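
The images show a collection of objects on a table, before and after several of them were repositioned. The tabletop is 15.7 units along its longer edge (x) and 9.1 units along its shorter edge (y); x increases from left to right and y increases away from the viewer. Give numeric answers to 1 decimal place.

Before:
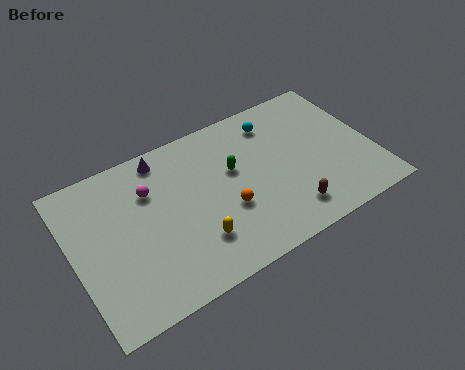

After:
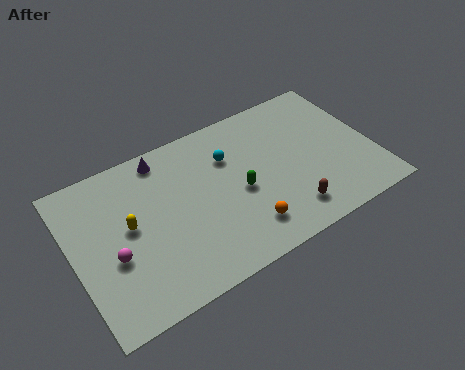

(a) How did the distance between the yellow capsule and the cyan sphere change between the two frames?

-1.4

They were about 7.1 units apart before and 5.7 after — 1.4 units closer together.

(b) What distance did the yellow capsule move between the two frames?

4.0

The yellow capsule moved from about (6.0, 2.4) to (2.9, 4.9), a distance of √(3.1² + 2.5²) ≈ 4.0.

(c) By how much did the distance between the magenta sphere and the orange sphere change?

+2.1

The distance was about 4.7 in the first image and 6.8 in the second, so they moved 2.1 units further apart.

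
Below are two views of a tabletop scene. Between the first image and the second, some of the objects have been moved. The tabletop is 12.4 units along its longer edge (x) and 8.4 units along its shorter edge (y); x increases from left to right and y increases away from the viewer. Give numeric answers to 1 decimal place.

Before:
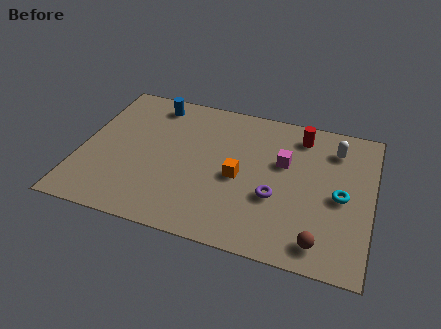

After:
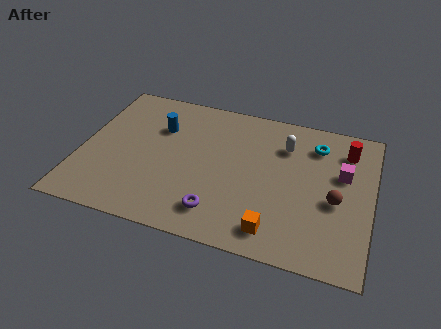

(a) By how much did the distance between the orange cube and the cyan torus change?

+1.2

The distance was about 4.3 in the first image and 5.5 in the second, so they moved 1.2 units further apart.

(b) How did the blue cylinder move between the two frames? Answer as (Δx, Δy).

(0.4, -1.4)

The blue cylinder was at about (2.8, 7.2) and moved to about (3.2, 5.8).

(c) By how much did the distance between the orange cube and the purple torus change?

+0.7

Before: roughly 1.7 units apart; after: 2.4. That's 0.7 units further apart.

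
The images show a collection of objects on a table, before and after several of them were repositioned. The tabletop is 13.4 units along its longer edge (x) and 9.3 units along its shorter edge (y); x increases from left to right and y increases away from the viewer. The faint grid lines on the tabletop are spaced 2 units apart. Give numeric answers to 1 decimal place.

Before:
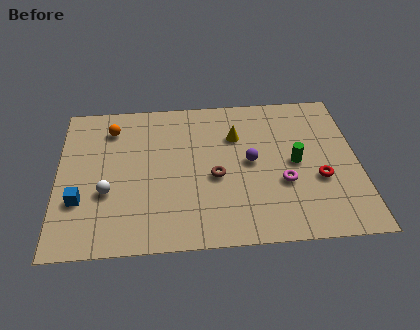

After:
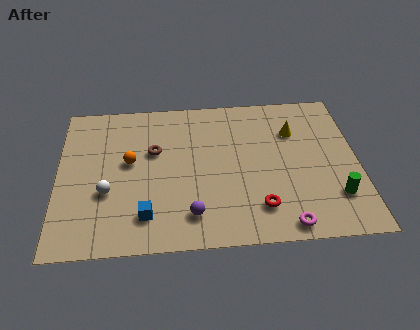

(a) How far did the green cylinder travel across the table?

2.8

From (10.6, 4.6) to (12.3, 2.4), the green cylinder covered √(1.7² + 2.2²) ≈ 2.8 units.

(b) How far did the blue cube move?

3.1

The blue cube was near (1.0, 3.0) before and (3.9, 1.9) after, so it travelled √(2.9² + 1.1²) ≈ 3.1 units.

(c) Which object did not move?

the white sphere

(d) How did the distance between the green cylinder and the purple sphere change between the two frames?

+4.4

The distance was about 2.0 in the first image and 6.4 in the second, so they moved 4.4 units further apart.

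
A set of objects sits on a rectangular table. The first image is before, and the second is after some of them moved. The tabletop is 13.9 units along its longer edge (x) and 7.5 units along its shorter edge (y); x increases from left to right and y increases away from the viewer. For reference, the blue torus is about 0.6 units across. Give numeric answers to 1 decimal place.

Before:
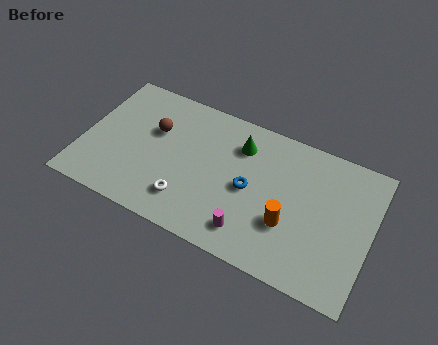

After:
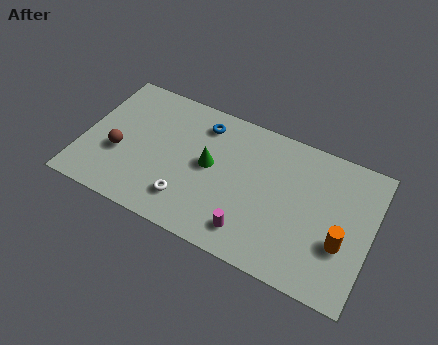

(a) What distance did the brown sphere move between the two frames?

2.4

The brown sphere was near (3.3, 4.8) before and (1.8, 2.9) after, so it travelled √(1.5² + 1.9²) ≈ 2.4 units.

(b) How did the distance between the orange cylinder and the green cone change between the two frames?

+2.5

The distance was about 4.1 in the first image and 6.6 in the second, so they moved 2.5 units further apart.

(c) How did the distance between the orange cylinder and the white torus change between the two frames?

+2.5

They were about 4.9 units apart before and 7.4 after — 2.5 units further apart.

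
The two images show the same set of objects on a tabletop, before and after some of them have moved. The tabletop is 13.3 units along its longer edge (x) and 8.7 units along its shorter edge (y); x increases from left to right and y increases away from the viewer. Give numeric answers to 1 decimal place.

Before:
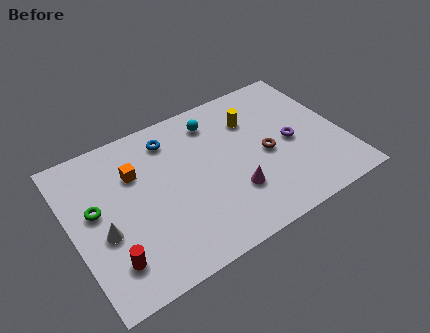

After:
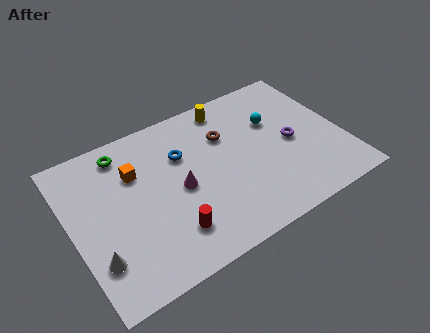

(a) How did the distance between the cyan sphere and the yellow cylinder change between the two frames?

+0.8

They were about 2.0 units apart before and 2.8 after — 0.8 units further apart.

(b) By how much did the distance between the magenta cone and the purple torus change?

+2.1

The distance was about 3.5 in the first image and 5.6 in the second, so they moved 2.1 units further apart.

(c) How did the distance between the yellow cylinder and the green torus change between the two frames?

-2.8

Before: roughly 8.1 units apart; after: 5.3. That's 2.8 units closer together.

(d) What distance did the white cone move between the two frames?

1.3

The white cone was near (1.4, 3.5) before and (0.9, 2.3) after, so it travelled √(0.5² + 1.2²) ≈ 1.3 units.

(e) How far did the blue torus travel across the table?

1.3

The blue torus was near (5.2, 7.1) before and (5.6, 5.9) after, so it travelled √(0.4² + 1.2²) ≈ 1.3 units.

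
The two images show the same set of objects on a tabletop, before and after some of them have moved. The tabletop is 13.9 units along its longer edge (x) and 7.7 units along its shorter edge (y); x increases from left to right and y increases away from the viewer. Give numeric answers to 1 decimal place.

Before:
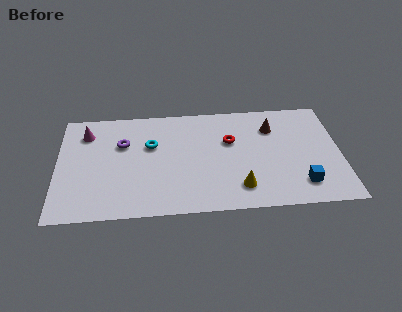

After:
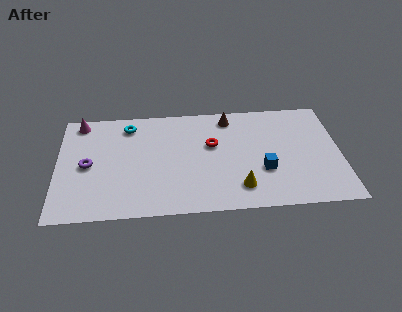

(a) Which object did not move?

the yellow cone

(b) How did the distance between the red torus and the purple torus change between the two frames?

+0.9

They were about 5.3 units apart before and 6.2 after — 0.9 units further apart.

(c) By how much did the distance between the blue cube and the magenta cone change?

-1.5

They were about 11.4 units apart before and 9.9 after — 1.5 units closer together.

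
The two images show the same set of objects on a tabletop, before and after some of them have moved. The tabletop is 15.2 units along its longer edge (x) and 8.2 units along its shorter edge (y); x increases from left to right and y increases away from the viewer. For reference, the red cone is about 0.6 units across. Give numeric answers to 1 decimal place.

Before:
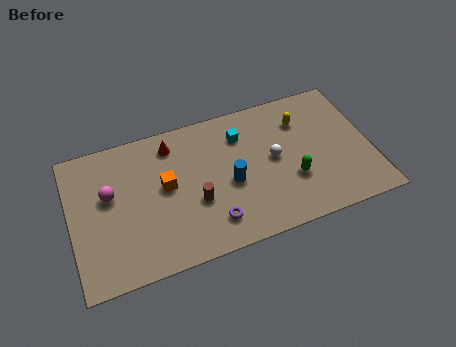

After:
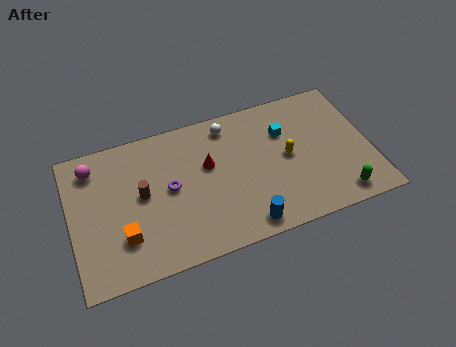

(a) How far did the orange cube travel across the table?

3.2

The orange cube was near (4.8, 4.5) before and (2.5, 2.3) after, so it travelled √(2.3² + 2.2²) ≈ 3.2 units.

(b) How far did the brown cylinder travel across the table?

2.9

From (6.2, 3.1) to (3.6, 4.4), the brown cylinder covered √(2.6² + 1.3²) ≈ 2.9 units.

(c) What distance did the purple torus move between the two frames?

3.2

From (6.9, 1.7) to (5.0, 4.3), the purple torus covered √(1.9² + 2.6²) ≈ 3.2 units.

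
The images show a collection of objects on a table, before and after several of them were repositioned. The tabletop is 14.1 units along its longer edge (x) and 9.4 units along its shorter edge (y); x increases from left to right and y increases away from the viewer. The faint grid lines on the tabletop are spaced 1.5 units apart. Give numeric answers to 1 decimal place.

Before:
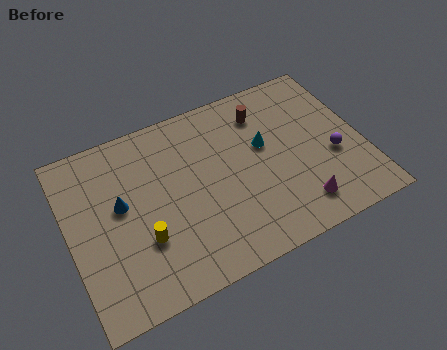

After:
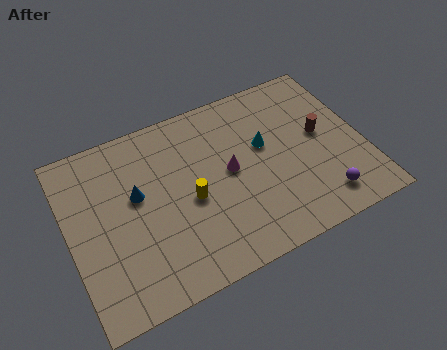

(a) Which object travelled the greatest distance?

the magenta cone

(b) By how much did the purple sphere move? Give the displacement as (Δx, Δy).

(-0.9, -2.1)

The purple sphere was at about (12.6, 3.7) and moved to about (11.7, 1.6).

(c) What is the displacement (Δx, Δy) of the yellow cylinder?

(2.4, 1.1)

The yellow cylinder started near (3.3, 3.1) and ended near (5.7, 4.2).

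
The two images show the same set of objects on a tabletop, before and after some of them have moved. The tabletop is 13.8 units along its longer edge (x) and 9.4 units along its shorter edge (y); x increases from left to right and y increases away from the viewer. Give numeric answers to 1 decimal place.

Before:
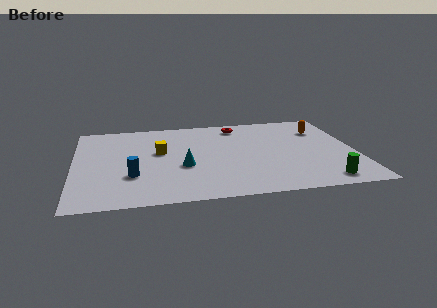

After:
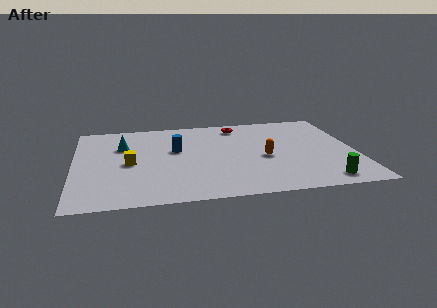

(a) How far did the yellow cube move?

1.9

The yellow cube was near (4.2, 5.5) before and (2.7, 4.4) after, so it travelled √(1.5² + 1.1²) ≈ 1.9 units.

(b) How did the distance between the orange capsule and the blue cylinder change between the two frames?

-5.7

They were about 10.3 units apart before and 4.6 after — 5.7 units closer together.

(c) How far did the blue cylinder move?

3.4

The blue cylinder was near (2.8, 3.0) before and (5.0, 5.6) after, so it travelled √(2.2² + 2.6²) ≈ 3.4 units.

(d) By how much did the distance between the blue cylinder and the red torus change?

-3.4

They were about 7.4 units apart before and 4.0 after — 3.4 units closer together.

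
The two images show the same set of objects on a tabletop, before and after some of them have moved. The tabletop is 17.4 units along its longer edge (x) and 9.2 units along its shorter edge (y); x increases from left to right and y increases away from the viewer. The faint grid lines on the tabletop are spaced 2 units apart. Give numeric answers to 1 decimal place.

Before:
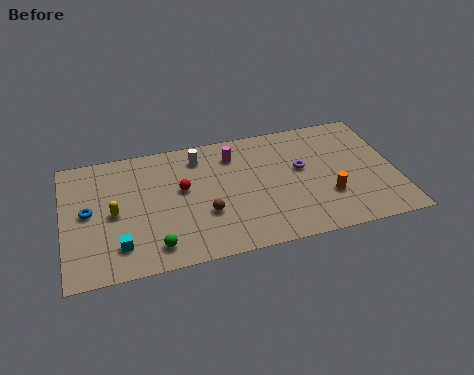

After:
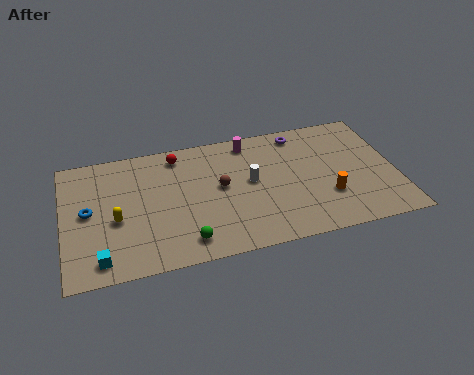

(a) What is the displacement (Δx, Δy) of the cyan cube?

(-1.0, -0.7)

The cyan cube was at about (2.8, 2.0) and moved to about (1.8, 1.3).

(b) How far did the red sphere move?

2.6

The red sphere was near (6.2, 5.3) before and (6.1, 7.9) after, so it travelled √(0.1² + 2.6²) ≈ 2.6 units.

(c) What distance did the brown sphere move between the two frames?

2.0

The brown sphere was near (7.3, 3.2) before and (8.2, 5.0) after, so it travelled √(0.9² + 1.8²) ≈ 2.0 units.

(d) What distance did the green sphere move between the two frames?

1.6

From (4.6, 1.5) to (6.2, 1.5), the green sphere covered √(1.6² + 0.0²) ≈ 1.6 units.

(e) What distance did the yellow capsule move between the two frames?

0.5

From (2.6, 4.4) to (2.7, 3.9), the yellow capsule covered √(0.1² + 0.5²) ≈ 0.5 units.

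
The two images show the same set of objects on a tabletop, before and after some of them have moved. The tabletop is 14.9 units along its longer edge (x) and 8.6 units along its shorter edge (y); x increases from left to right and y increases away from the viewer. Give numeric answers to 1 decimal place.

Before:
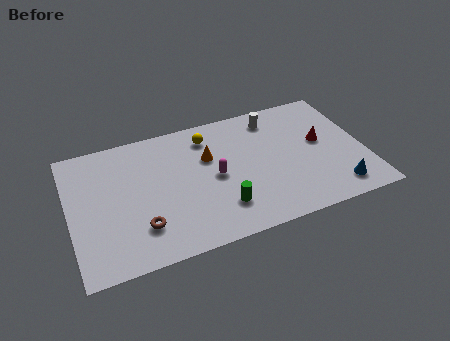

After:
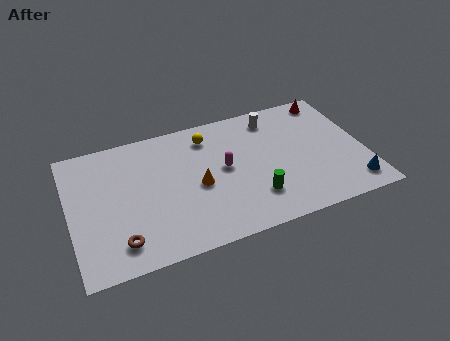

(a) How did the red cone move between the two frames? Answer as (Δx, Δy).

(0.8, 2.8)

From the two frames, the red cone sits at roughly (12.8, 4.8) before and (13.6, 7.6) after.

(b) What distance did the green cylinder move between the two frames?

1.7

The green cylinder moved from about (7.4, 2.1) to (9.1, 2.2), a distance of √(1.7² + 0.1²) ≈ 1.7.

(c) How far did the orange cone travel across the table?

1.8

The orange cone moved from about (7.1, 5.6) to (6.4, 3.9), a distance of √(0.7² + 1.7²) ≈ 1.8.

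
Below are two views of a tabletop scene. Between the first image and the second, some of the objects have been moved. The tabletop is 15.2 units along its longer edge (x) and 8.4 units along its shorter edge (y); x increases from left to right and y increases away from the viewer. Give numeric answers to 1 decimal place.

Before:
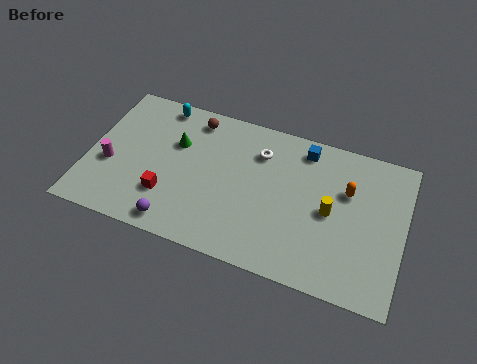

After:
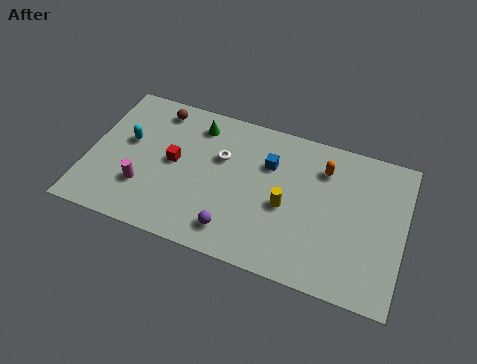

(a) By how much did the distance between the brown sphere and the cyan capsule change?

+0.9

The distance was about 1.7 in the first image and 2.6 in the second, so they moved 0.9 units further apart.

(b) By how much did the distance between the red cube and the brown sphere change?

-1.9

Before: roughly 4.9 units apart; after: 3.0. That's 1.9 units closer together.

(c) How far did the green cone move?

1.7

From (4.1, 5.5) to (5.0, 6.9), the green cone covered √(0.9² + 1.4²) ≈ 1.7 units.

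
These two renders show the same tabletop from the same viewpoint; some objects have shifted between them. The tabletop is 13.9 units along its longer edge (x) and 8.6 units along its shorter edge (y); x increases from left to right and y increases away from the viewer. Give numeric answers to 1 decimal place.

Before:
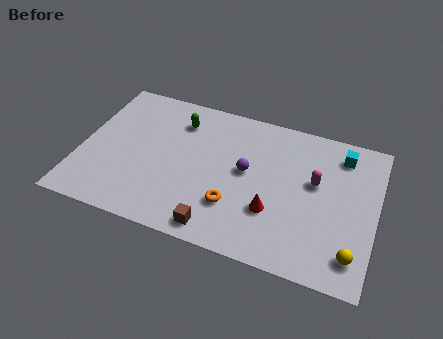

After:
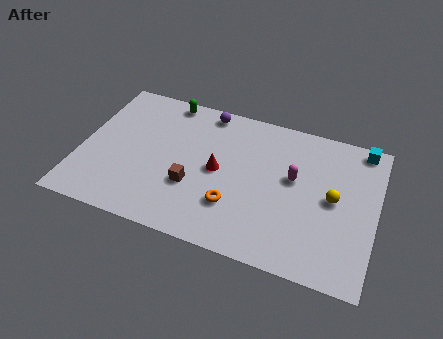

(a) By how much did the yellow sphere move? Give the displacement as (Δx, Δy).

(-1.1, 2.8)

The yellow sphere was at about (13.0, 1.6) and moved to about (11.9, 4.4).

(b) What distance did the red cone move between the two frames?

3.1

The red cone was near (9.2, 2.8) before and (6.5, 4.3) after, so it travelled √(2.7² + 1.5²) ≈ 3.1 units.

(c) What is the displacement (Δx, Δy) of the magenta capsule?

(-1.0, -0.1)

From the two frames, the magenta capsule sits at roughly (11.0, 5.1) before and (10.0, 5.0) after.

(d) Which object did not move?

the orange torus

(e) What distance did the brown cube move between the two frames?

2.4

The brown cube was near (6.8, 1.0) before and (5.4, 3.0) after, so it travelled √(1.4² + 2.0²) ≈ 2.4 units.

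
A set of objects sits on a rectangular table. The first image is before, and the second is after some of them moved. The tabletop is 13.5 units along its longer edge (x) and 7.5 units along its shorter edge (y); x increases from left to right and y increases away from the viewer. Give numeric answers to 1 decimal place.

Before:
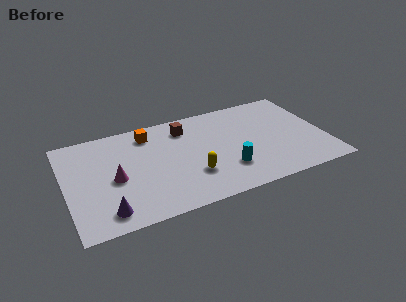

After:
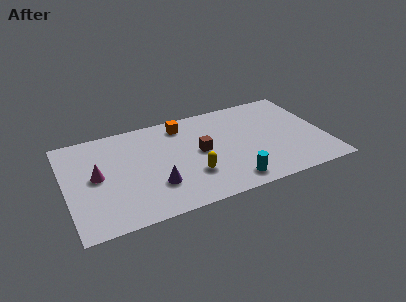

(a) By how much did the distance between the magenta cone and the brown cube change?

+0.7

Before: roughly 4.7 units apart; after: 5.4. That's 0.7 units further apart.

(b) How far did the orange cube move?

1.8

From (4.5, 6.2) to (6.3, 6.3), the orange cube covered √(1.8² + 0.1²) ≈ 1.8 units.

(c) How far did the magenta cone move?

1.0

From (2.5, 3.4) to (1.6, 3.9), the magenta cone covered √(0.9² + 0.5²) ≈ 1.0 units.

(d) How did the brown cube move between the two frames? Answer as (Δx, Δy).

(0.6, -2.1)

From the two frames, the brown cube sits at roughly (6.4, 6.0) before and (7.0, 3.9) after.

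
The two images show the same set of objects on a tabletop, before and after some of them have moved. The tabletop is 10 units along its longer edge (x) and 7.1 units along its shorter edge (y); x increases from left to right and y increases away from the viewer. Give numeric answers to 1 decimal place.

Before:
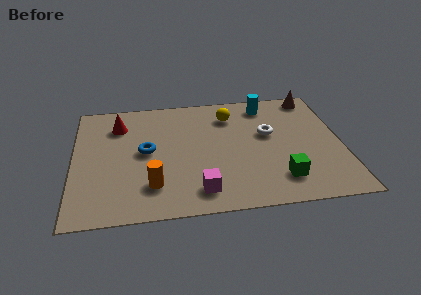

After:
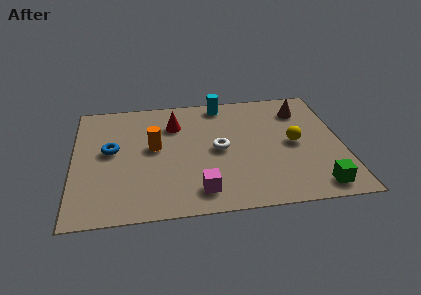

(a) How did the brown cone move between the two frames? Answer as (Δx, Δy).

(-0.5, -0.8)

From the two frames, the brown cone sits at roughly (9.1, 6.3) before and (8.6, 5.5) after.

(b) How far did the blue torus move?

1.3

The blue torus moved from about (2.7, 3.7) to (1.4, 3.9), a distance of √(1.3² + 0.2²) ≈ 1.3.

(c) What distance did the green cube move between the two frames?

1.4

The green cube was near (7.6, 1.5) before and (8.9, 0.9) after, so it travelled √(1.3² + 0.6²) ≈ 1.4 units.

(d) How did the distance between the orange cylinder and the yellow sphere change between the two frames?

+0.4

Before: roughly 4.8 units apart; after: 5.2. That's 0.4 units further apart.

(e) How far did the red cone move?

2.1

From (1.7, 5.4) to (3.8, 5.2), the red cone covered √(2.1² + 0.2²) ≈ 2.1 units.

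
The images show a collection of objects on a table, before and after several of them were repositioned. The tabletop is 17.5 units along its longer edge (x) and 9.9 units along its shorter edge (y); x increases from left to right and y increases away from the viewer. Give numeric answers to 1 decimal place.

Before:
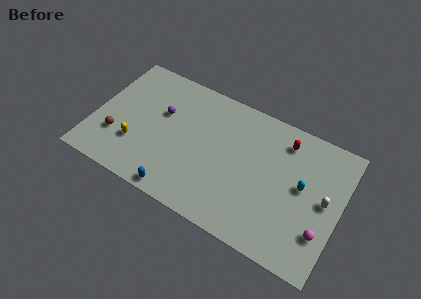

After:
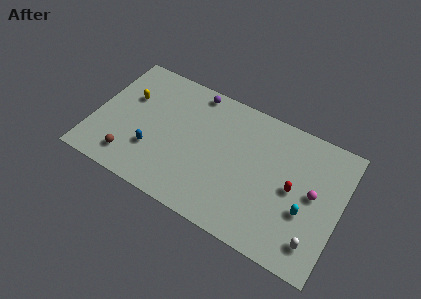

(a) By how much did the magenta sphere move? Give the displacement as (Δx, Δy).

(-0.9, 2.4)

The magenta sphere started near (16.5, 2.8) and ended near (15.6, 5.2).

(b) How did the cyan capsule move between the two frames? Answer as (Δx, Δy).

(0.4, -1.7)

The cyan capsule was at about (14.8, 5.4) and moved to about (15.2, 3.7).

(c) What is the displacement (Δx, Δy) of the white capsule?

(-0.3, -3.2)

The white capsule started near (16.4, 5.1) and ended near (16.1, 1.9).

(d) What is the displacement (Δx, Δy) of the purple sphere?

(2.0, 2.7)

The purple sphere started near (4.6, 6.2) and ended near (6.6, 8.9).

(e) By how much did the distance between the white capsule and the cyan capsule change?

+0.4

They were about 1.6 units apart before and 2.0 after — 0.4 units further apart.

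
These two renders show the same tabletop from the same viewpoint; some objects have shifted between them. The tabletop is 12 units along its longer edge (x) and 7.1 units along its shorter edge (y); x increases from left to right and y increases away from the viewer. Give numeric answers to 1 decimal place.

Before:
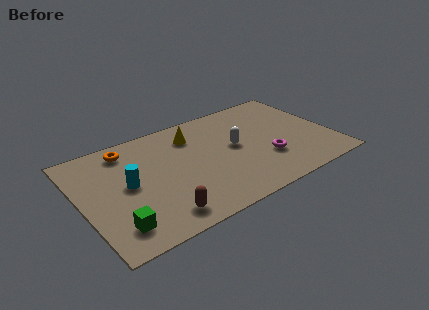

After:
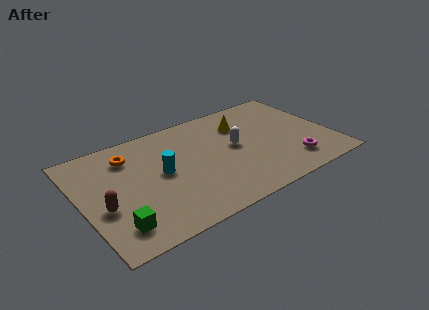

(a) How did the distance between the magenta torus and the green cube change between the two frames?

+1.0

Before: roughly 7.5 units apart; after: 8.5. That's 1.0 units further apart.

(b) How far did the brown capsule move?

2.9

From (3.3, 1.1) to (0.9, 2.8), the brown capsule covered √(2.4² + 1.7²) ≈ 2.9 units.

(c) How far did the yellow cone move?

2.4

From (5.6, 5.5) to (8.0, 5.2), the yellow cone covered √(2.4² + 0.3²) ≈ 2.4 units.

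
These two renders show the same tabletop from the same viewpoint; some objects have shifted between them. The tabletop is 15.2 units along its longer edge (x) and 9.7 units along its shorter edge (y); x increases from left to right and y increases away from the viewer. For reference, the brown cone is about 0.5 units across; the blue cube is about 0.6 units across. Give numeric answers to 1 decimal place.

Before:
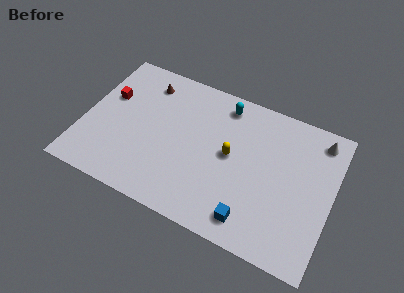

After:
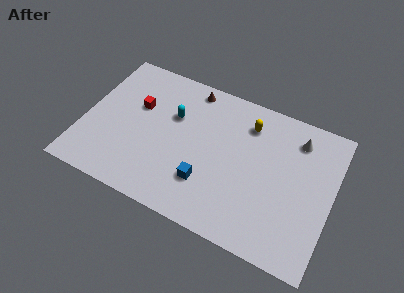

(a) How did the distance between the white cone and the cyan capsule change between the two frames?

+1.7

The distance was about 5.9 in the first image and 7.6 in the second, so they moved 1.7 units further apart.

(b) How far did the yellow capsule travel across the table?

2.6

The yellow capsule was near (9.0, 5.1) before and (9.8, 7.6) after, so it travelled √(0.8² + 2.5²) ≈ 2.6 units.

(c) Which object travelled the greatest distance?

the cyan capsule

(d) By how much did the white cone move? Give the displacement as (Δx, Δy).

(-1.3, -0.5)

The white cone was at about (14.1, 8.3) and moved to about (12.8, 7.8).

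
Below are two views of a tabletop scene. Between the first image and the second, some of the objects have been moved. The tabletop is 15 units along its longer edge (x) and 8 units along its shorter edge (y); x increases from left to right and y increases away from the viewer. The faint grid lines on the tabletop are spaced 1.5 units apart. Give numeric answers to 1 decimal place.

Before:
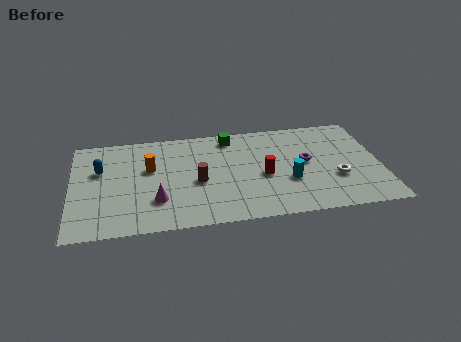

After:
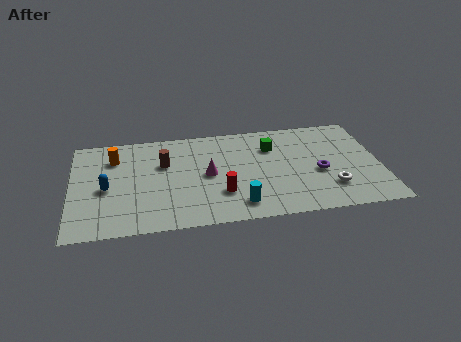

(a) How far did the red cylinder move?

2.4

From (9.3, 3.5) to (7.2, 2.4), the red cylinder covered √(2.1² + 1.1²) ≈ 2.4 units.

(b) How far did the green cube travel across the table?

2.3

From (7.8, 6.9) to (9.8, 5.8), the green cube covered √(2.0² + 1.1²) ≈ 2.3 units.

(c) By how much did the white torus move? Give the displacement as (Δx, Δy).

(-0.3, -0.7)

The white torus started near (12.8, 2.8) and ended near (12.5, 2.1).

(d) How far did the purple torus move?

1.1

The purple torus was near (11.4, 4.3) before and (12.0, 3.4) after, so it travelled √(0.6² + 0.9²) ≈ 1.1 units.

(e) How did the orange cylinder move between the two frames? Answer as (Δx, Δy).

(-1.7, 1.1)

From the two frames, the orange cylinder sits at roughly (3.8, 4.9) before and (2.1, 6.0) after.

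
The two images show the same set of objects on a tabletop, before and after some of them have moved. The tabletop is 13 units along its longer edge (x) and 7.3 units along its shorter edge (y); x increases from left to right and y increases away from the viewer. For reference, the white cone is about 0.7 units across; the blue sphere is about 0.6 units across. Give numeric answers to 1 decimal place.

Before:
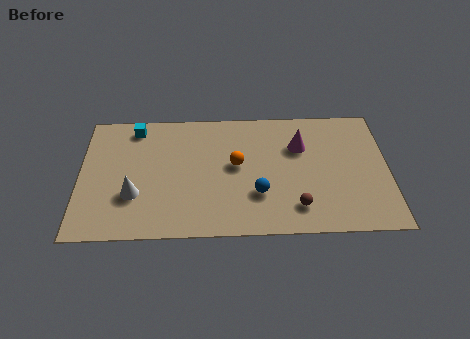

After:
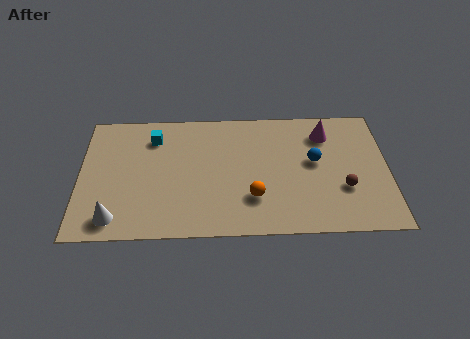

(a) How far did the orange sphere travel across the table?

2.0

From (6.6, 4.0) to (7.3, 2.1), the orange sphere covered √(0.7² + 1.9²) ≈ 2.0 units.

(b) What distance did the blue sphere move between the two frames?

3.0

From (7.5, 2.3) to (9.9, 4.1), the blue sphere covered √(2.4² + 1.8²) ≈ 3.0 units.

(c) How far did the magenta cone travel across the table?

1.3

The magenta cone moved from about (9.3, 5.0) to (10.4, 5.7), a distance of √(1.1² + 0.7²) ≈ 1.3.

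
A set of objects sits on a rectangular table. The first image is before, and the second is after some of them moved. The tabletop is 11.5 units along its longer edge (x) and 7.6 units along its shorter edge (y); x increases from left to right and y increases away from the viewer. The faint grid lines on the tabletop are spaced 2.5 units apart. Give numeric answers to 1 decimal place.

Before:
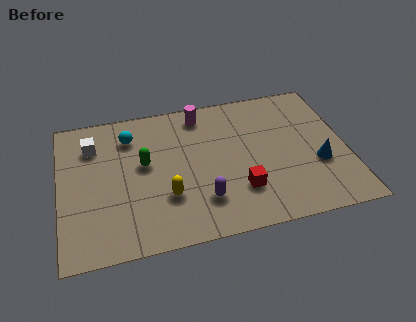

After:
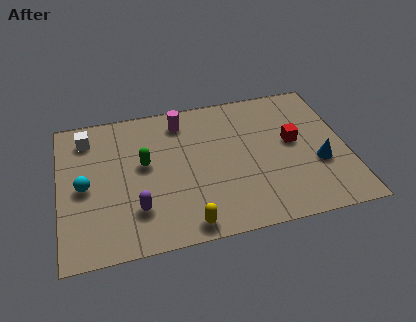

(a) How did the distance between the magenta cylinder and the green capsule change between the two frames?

-0.7

The distance was about 3.3 in the first image and 2.6 in the second, so they moved 0.7 units closer together.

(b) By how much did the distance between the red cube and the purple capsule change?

+5.3

Before: roughly 1.5 units apart; after: 6.8. That's 5.3 units further apart.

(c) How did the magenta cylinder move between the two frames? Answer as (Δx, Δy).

(-0.8, -0.2)

The magenta cylinder started near (5.8, 6.5) and ended near (5.0, 6.3).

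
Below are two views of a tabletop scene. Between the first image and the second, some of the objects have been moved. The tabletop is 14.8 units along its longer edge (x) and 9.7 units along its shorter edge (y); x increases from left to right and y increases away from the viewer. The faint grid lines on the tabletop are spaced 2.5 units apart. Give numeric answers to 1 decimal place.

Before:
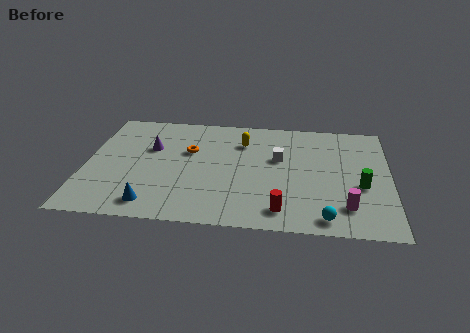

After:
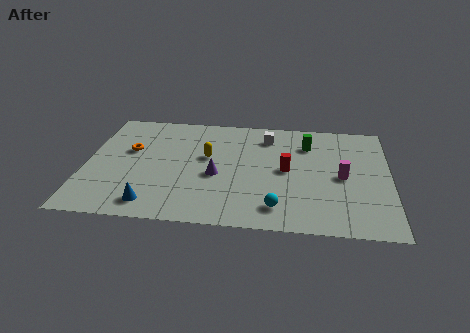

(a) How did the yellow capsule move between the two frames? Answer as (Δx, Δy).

(-1.7, -1.5)

From the two frames, the yellow capsule sits at roughly (7.6, 7.2) before and (5.9, 5.7) after.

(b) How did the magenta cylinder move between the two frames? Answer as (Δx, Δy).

(-0.2, 2.5)

The magenta cylinder started near (12.7, 2.1) and ended near (12.5, 4.6).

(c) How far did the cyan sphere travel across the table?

2.4

From (11.7, 1.1) to (9.4, 1.7), the cyan sphere covered √(2.3² + 0.6²) ≈ 2.4 units.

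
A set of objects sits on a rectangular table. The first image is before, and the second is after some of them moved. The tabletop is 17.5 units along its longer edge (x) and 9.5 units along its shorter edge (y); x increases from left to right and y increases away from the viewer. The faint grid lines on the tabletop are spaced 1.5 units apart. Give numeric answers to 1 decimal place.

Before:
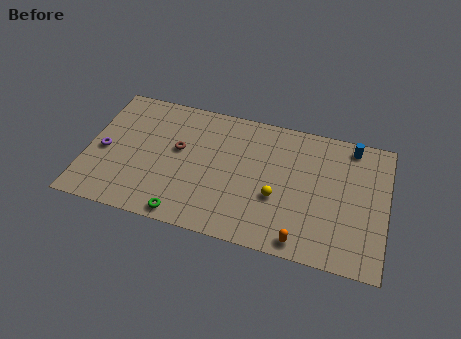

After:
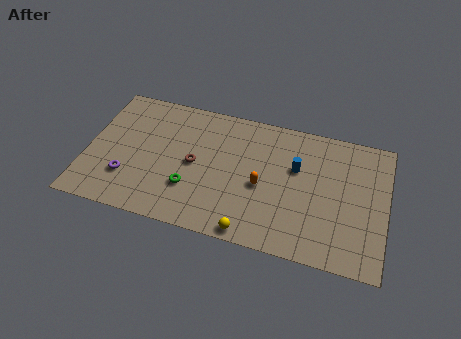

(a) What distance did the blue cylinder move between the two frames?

3.9

The blue cylinder was near (15.3, 8.4) before and (12.2, 6.0) after, so it travelled √(3.1² + 2.4²) ≈ 3.9 units.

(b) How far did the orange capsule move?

4.1

The orange capsule was near (12.8, 1.0) before and (10.3, 4.2) after, so it travelled √(2.5² + 3.2²) ≈ 4.1 units.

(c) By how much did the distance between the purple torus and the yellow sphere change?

-2.6

They were about 10.2 units apart before and 7.6 after — 2.6 units closer together.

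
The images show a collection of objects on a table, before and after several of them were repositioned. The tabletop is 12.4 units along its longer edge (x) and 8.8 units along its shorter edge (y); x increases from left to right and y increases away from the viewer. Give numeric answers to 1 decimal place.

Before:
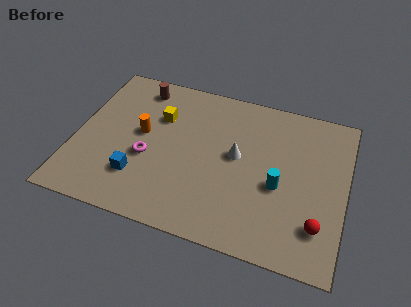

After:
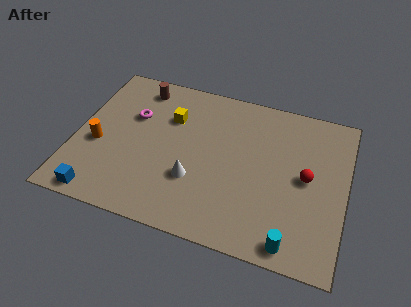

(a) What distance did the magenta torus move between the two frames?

2.4

The magenta torus was near (3.4, 3.5) before and (2.5, 5.7) after, so it travelled √(0.9² + 2.2²) ≈ 2.4 units.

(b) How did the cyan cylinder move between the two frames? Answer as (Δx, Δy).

(0.8, -2.8)

The cyan cylinder started near (9.4, 3.7) and ended near (10.2, 0.9).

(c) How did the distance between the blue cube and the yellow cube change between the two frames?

+2.2

They were about 3.7 units apart before and 5.9 after — 2.2 units further apart.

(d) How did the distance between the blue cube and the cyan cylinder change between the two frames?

+2.2

The distance was about 6.5 in the first image and 8.7 in the second, so they moved 2.2 units further apart.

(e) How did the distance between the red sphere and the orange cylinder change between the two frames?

+0.8

The distance was about 8.7 in the first image and 9.5 in the second, so they moved 0.8 units further apart.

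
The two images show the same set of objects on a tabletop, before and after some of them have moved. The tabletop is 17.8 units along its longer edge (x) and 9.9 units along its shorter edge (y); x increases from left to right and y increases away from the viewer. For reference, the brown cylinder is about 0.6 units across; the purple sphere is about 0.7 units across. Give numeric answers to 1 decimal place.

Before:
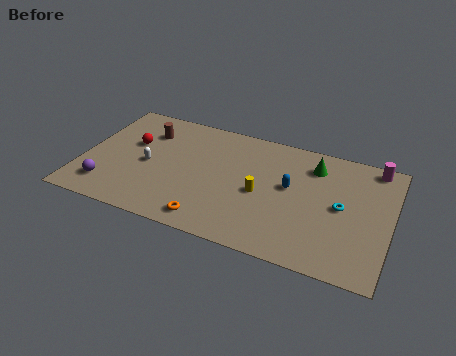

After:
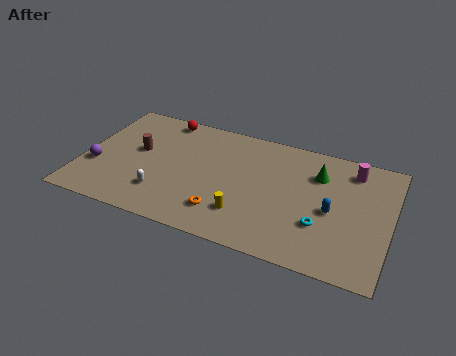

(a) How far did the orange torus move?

1.1

From (7.8, 1.3) to (8.5, 2.2), the orange torus covered √(0.7² + 0.9²) ≈ 1.1 units.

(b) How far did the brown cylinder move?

1.8

The brown cylinder was near (3.4, 7.4) before and (3.1, 5.6) after, so it travelled √(0.3² + 1.8²) ≈ 1.8 units.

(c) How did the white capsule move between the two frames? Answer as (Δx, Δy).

(1.1, -2.1)

The white capsule started near (3.8, 4.6) and ended near (4.9, 2.5).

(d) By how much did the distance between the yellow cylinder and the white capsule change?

-1.8

Before: roughly 6.6 units apart; after: 4.8. That's 1.8 units closer together.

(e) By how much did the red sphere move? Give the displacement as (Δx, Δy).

(1.5, 2.8)

The red sphere started near (2.7, 6.1) and ended near (4.2, 8.9).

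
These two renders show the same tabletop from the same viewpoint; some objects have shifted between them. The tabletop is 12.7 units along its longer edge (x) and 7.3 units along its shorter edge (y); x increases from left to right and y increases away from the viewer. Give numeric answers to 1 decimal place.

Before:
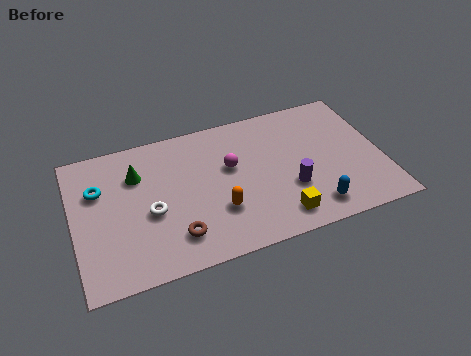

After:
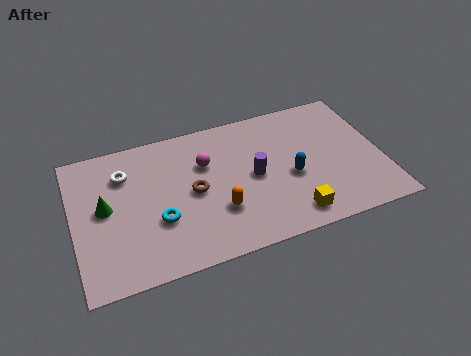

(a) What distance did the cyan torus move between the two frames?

3.3

From (1.1, 4.9) to (3.4, 2.6), the cyan torus covered √(2.3² + 2.3²) ≈ 3.3 units.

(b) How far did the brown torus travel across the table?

2.2

From (4.0, 1.6) to (4.9, 3.6), the brown torus covered √(0.9² + 2.0²) ≈ 2.2 units.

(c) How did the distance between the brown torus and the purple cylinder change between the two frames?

-2.4

They were about 4.9 units apart before and 2.5 after — 2.4 units closer together.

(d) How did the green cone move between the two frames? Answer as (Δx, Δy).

(-1.4, -1.3)

The green cone started near (2.7, 5.2) and ended near (1.3, 3.9).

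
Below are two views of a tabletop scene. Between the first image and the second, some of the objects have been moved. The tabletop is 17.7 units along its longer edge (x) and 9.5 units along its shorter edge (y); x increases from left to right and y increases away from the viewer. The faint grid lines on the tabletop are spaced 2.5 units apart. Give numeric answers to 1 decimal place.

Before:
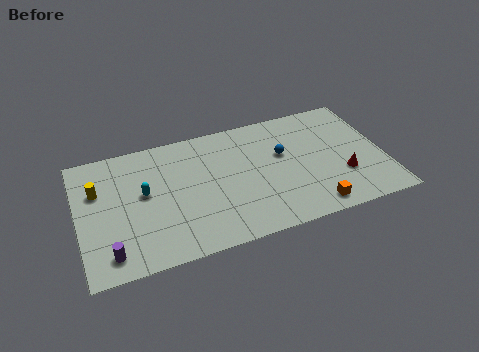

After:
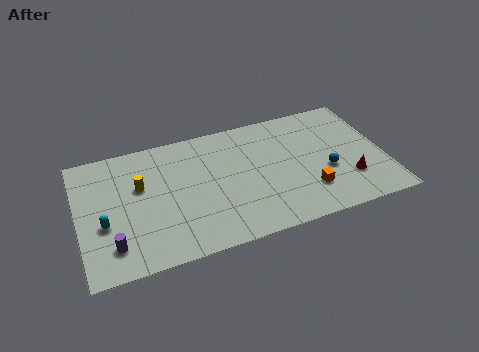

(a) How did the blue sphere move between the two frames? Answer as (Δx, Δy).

(2.4, -2.1)

The blue sphere was at about (11.9, 5.8) and moved to about (14.3, 3.7).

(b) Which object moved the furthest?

the blue sphere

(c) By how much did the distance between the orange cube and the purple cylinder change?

-0.3

The distance was about 11.6 in the first image and 11.3 in the second, so they moved 0.3 units closer together.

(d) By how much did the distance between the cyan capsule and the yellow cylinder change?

+0.3

Before: roughly 2.8 units apart; after: 3.1. That's 0.3 units further apart.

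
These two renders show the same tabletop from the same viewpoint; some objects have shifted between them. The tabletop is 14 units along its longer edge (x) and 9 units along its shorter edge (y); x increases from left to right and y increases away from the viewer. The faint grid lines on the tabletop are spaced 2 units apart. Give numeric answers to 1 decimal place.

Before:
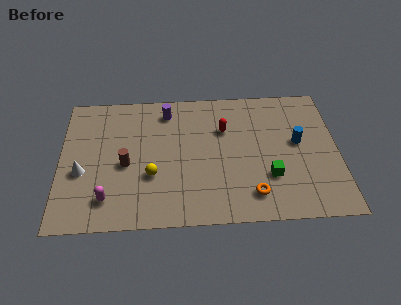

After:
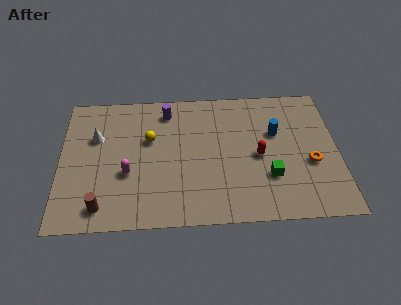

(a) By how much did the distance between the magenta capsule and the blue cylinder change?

-2.3

The distance was about 10.1 in the first image and 7.8 in the second, so they moved 2.3 units closer together.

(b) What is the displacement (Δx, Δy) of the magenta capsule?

(1.0, 1.6)

The magenta capsule was at about (2.4, 1.8) and moved to about (3.4, 3.4).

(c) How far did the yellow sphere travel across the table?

2.4

From (4.6, 3.2) to (4.5, 5.6), the yellow sphere covered √(0.1² + 2.4²) ≈ 2.4 units.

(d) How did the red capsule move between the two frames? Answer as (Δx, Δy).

(1.7, -1.9)

The red capsule was at about (8.3, 6.1) and moved to about (10.0, 4.2).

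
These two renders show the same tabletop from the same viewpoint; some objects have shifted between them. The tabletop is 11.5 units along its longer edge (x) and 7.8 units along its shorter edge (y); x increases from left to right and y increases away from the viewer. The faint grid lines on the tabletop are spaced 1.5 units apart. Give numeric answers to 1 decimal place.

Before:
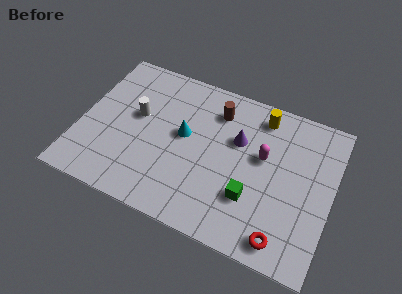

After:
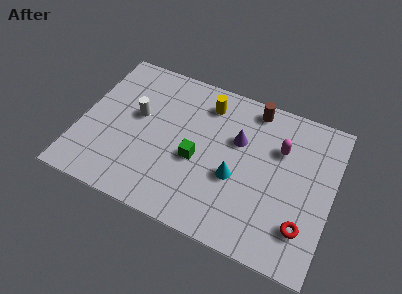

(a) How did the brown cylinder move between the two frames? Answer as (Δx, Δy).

(1.6, 0.8)

The brown cylinder started near (6.0, 6.1) and ended near (7.6, 6.9).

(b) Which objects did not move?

the purple cone and the white cylinder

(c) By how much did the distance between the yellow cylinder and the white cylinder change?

-2.4

Before: roughly 5.9 units apart; after: 3.5. That's 2.4 units closer together.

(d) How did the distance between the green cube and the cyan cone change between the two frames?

-2.0

The distance was about 3.8 in the first image and 1.8 in the second, so they moved 2.0 units closer together.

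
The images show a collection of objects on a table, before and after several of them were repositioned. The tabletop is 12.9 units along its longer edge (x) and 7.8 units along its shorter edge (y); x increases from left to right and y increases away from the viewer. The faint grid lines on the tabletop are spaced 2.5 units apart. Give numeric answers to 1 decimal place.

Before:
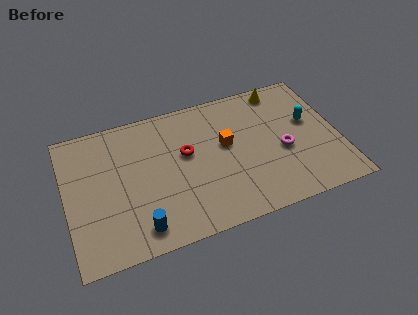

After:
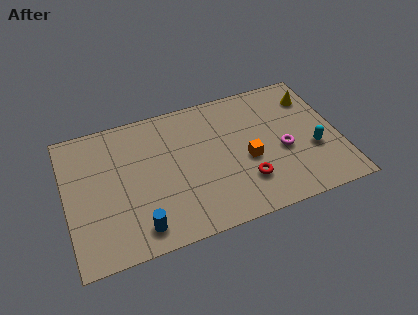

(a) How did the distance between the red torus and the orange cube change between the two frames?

-0.7

Before: roughly 1.9 units apart; after: 1.2. That's 0.7 units closer together.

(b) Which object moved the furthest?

the red torus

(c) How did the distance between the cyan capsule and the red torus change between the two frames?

-2.5

They were about 5.9 units apart before and 3.4 after — 2.5 units closer together.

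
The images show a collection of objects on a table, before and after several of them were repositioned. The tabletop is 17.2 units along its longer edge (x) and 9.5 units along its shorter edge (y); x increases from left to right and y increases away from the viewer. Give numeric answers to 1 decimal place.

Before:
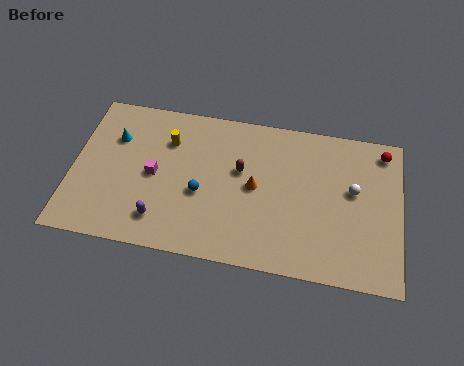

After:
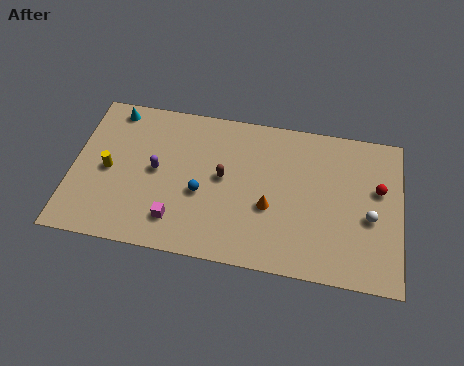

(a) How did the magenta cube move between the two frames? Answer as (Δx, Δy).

(1.3, -2.6)

From the two frames, the magenta cube sits at roughly (4.3, 4.6) before and (5.6, 2.0) after.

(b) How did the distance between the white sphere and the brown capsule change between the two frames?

+1.9

The distance was about 5.9 in the first image and 7.8 in the second, so they moved 1.9 units further apart.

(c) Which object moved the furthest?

the yellow cylinder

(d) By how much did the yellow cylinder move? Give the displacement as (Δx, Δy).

(-3.0, -2.4)

The yellow cylinder was at about (4.9, 6.9) and moved to about (1.9, 4.5).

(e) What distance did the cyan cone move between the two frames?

1.8

The cyan cone moved from about (2.1, 6.6) to (1.9, 8.4), a distance of √(0.2² + 1.8²) ≈ 1.8.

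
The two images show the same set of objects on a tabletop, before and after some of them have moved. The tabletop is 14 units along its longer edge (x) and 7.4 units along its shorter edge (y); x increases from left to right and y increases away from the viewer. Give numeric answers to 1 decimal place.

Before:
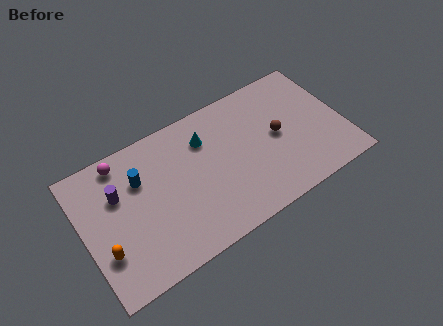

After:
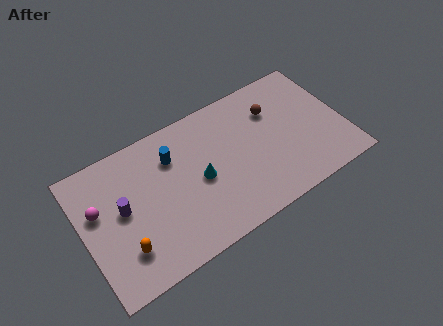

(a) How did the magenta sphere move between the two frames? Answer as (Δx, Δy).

(-1.5, -1.9)

From the two frames, the magenta sphere sits at roughly (2.4, 6.5) before and (0.9, 4.6) after.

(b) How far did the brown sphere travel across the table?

1.5

From (10.5, 3.8) to (10.5, 5.3), the brown sphere covered √(0.0² + 1.5²) ≈ 1.5 units.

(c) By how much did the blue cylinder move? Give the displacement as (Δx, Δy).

(1.8, 0.3)

The blue cylinder was at about (3.2, 5.1) and moved to about (5.0, 5.4).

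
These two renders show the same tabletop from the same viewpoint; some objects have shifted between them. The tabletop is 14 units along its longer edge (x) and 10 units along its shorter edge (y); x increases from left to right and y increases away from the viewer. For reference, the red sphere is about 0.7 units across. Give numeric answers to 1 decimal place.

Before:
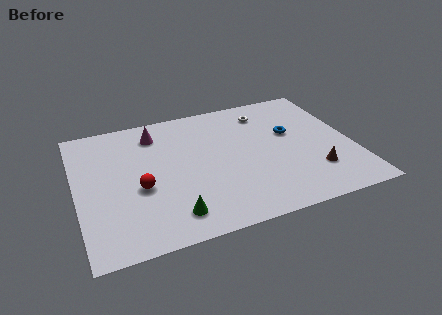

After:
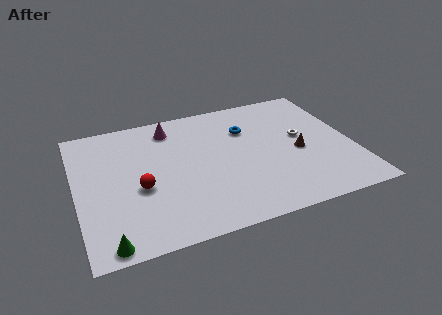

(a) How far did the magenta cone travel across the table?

0.8

From (4.2, 8.1) to (5.0, 8.3), the magenta cone covered √(0.8² + 0.2²) ≈ 0.8 units.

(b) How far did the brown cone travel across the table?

1.9

The brown cone moved from about (11.8, 2.6) to (11.2, 4.4), a distance of √(0.6² + 1.8²) ≈ 1.9.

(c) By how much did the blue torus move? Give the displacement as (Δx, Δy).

(-2.2, 1.0)

From the two frames, the blue torus sits at roughly (11.0, 6.0) before and (8.8, 7.0) after.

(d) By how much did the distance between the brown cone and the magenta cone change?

-2.1

Before: roughly 9.4 units apart; after: 7.3. That's 2.1 units closer together.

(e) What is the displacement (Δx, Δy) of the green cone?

(-3.2, -0.9)

The green cone started near (4.5, 1.7) and ended near (1.3, 0.8).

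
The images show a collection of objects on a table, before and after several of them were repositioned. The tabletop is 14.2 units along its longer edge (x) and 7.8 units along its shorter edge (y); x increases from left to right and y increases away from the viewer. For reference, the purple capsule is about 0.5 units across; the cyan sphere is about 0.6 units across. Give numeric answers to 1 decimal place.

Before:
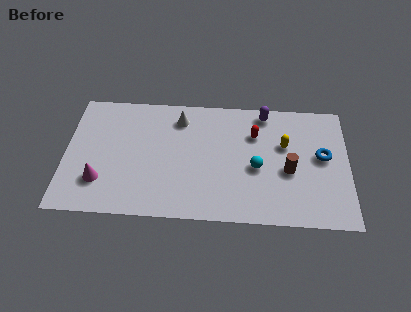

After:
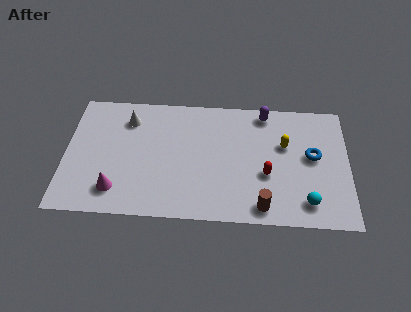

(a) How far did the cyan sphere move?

3.2

The cyan sphere was near (9.6, 3.4) before and (12.1, 1.4) after, so it travelled √(2.5² + 2.0²) ≈ 3.2 units.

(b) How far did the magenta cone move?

0.9

From (1.8, 2.1) to (2.6, 1.6), the magenta cone covered √(0.8² + 0.5²) ≈ 0.9 units.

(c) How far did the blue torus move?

0.5

The blue torus moved from about (12.9, 4.3) to (12.4, 4.3), a distance of √(0.5² + 0.0²) ≈ 0.5.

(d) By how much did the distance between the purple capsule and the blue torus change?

-0.4

Before: roughly 3.9 units apart; after: 3.5. That's 0.4 units closer together.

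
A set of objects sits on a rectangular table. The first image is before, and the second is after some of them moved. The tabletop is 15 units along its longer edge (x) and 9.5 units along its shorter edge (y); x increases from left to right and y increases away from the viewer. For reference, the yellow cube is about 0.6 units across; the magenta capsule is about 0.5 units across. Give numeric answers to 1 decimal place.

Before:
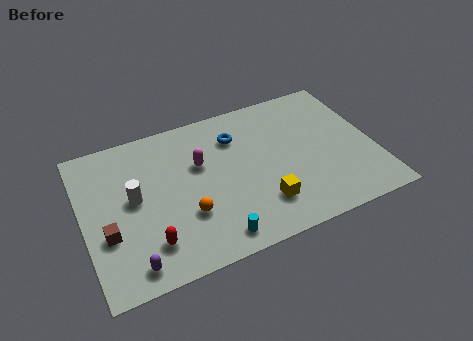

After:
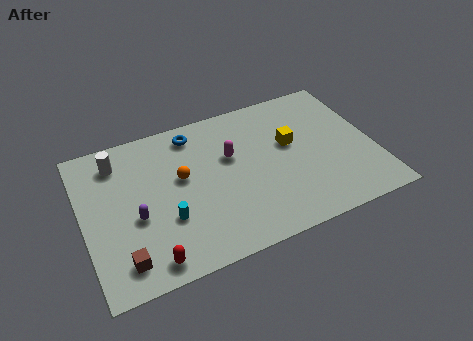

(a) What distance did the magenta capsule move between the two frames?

1.6

The magenta capsule was near (6.1, 6.0) before and (7.7, 5.9) after, so it travelled √(1.6² + 0.1²) ≈ 1.6 units.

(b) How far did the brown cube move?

1.9

The brown cube moved from about (1.1, 3.4) to (1.7, 1.6), a distance of √(0.6² + 1.8²) ≈ 1.9.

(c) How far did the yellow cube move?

3.8

From (8.9, 2.3) to (10.8, 5.6), the yellow cube covered √(1.9² + 3.3²) ≈ 3.8 units.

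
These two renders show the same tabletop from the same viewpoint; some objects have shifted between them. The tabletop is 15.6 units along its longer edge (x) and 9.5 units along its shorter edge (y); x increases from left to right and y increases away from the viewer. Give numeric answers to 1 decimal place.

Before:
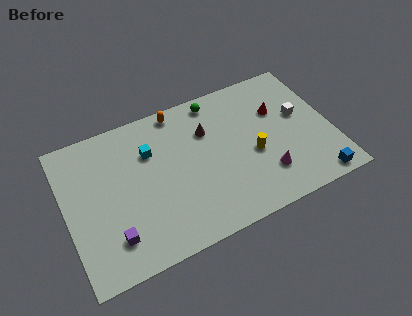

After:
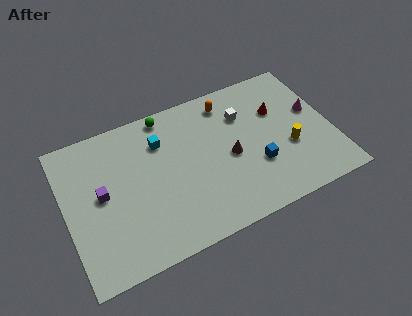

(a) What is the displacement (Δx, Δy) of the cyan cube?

(0.7, 0.4)

The cyan cube started near (5.1, 6.6) and ended near (5.8, 7.0).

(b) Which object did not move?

the red cone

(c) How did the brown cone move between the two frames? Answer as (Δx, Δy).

(1.1, -2.2)

The brown cone started near (8.5, 6.6) and ended near (9.6, 4.4).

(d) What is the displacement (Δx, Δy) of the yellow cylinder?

(2.1, -0.4)

The yellow cylinder was at about (10.9, 4.0) and moved to about (13.0, 3.6).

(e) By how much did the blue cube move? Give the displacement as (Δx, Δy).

(-3.2, 2.3)

The blue cube started near (14.2, 0.9) and ended near (11.0, 3.2).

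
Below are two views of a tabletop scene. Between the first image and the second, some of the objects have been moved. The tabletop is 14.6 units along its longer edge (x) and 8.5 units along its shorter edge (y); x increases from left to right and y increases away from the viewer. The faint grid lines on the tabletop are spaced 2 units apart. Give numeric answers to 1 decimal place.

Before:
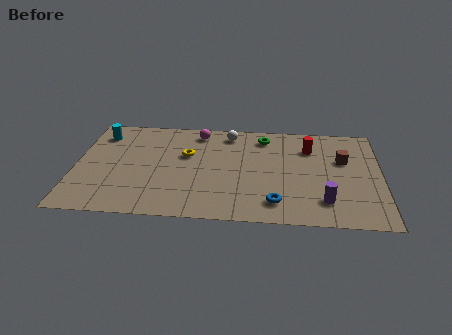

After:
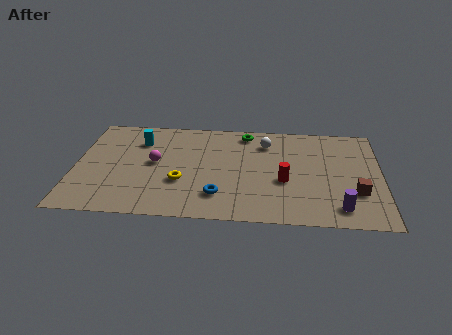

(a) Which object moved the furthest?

the magenta sphere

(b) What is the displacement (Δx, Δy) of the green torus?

(-0.9, 0.3)

The green torus was at about (9.0, 7.1) and moved to about (8.1, 7.4).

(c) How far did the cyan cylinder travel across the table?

2.0

From (1.1, 6.8) to (3.0, 6.3), the cyan cylinder covered √(1.9² + 0.5²) ≈ 2.0 units.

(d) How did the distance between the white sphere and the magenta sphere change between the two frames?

+4.2

They were about 1.5 units apart before and 5.7 after — 4.2 units further apart.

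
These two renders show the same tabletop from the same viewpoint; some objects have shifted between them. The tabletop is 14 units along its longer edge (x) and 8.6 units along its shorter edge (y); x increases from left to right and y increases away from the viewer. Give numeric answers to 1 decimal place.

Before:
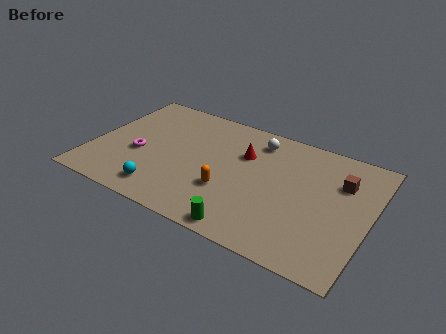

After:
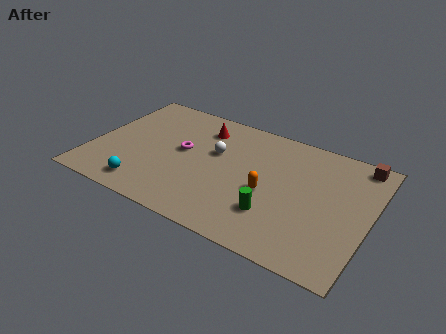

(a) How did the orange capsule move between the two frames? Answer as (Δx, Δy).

(1.9, 0.8)

The orange capsule was at about (7.1, 2.9) and moved to about (9.0, 3.7).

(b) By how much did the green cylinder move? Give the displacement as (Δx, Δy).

(1.1, 1.6)

From the two frames, the green cylinder sits at roughly (8.4, 0.8) before and (9.5, 2.4) after.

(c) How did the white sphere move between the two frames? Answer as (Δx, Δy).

(-1.9, -1.8)

The white sphere was at about (8.0, 7.1) and moved to about (6.1, 5.3).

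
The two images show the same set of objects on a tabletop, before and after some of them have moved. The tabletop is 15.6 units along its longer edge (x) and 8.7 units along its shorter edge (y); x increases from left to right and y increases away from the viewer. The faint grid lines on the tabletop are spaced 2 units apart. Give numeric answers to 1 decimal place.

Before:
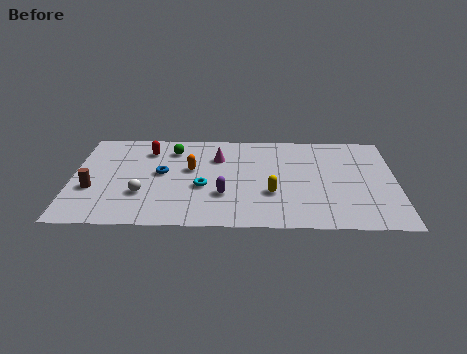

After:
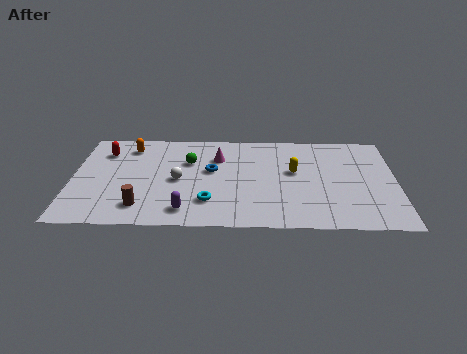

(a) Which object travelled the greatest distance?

the orange capsule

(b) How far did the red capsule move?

2.1

The red capsule moved from about (3.6, 6.8) to (1.5, 6.6), a distance of √(2.1² + 0.2²) ≈ 2.1.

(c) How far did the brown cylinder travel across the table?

2.8

The brown cylinder moved from about (1.0, 3.2) to (3.4, 1.7), a distance of √(2.4² + 1.5²) ≈ 2.8.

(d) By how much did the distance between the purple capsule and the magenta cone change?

+1.6

Before: roughly 3.4 units apart; after: 5.0. That's 1.6 units further apart.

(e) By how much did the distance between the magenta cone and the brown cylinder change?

-0.9

Before: roughly 6.7 units apart; after: 5.8. That's 0.9 units closer together.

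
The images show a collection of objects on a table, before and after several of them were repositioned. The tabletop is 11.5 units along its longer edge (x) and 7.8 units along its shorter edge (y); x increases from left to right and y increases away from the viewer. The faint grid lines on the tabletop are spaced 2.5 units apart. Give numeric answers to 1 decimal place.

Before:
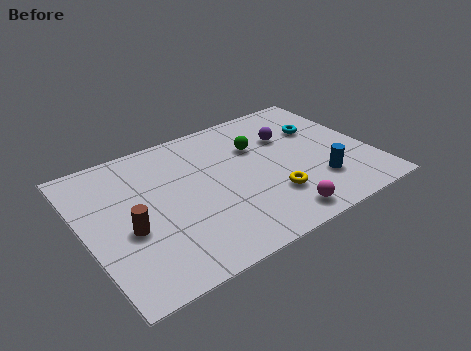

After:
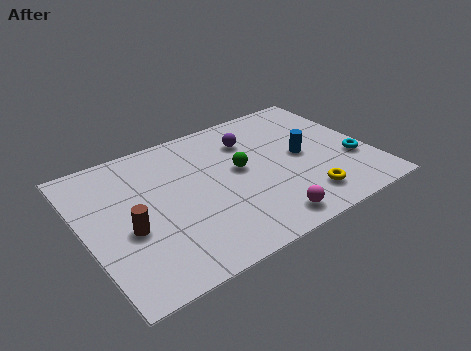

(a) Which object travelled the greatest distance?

the cyan torus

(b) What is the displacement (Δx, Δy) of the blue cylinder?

(-0.3, 1.8)

The blue cylinder was at about (9.1, 2.1) and moved to about (8.8, 3.9).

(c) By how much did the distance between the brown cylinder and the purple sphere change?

-1.2

Before: roughly 7.2 units apart; after: 6.0. That's 1.2 units closer together.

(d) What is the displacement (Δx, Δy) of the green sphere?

(-0.9, -1.0)

From the two frames, the green sphere sits at roughly (7.2, 5.3) before and (6.3, 4.3) after.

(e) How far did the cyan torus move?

2.7

The cyan torus moved from about (9.8, 5.2) to (10.7, 2.7), a distance of √(0.9² + 2.5²) ≈ 2.7.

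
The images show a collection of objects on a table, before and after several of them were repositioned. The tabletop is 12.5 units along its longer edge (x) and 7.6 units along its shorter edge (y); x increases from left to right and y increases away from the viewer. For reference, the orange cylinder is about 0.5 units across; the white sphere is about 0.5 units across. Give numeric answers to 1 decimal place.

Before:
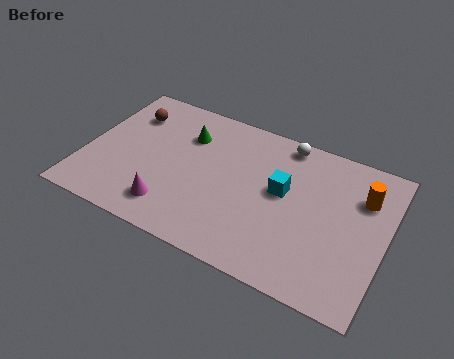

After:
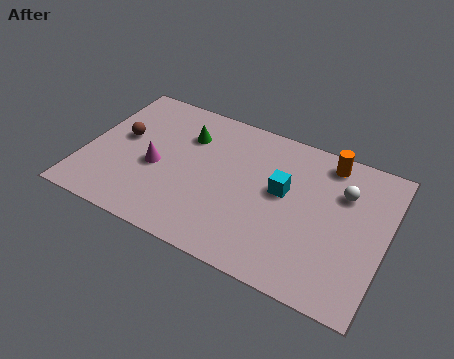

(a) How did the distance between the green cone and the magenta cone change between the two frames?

-1.6

The distance was about 4.0 in the first image and 2.4 in the second, so they moved 1.6 units closer together.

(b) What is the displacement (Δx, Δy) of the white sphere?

(2.6, -1.5)

The white sphere was at about (8.0, 6.8) and moved to about (10.6, 5.3).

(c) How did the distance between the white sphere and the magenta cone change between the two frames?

+1.2

Before: roughly 6.7 units apart; after: 7.9. That's 1.2 units further apart.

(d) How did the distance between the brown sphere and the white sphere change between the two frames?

+2.7

The distance was about 6.6 in the first image and 9.3 in the second, so they moved 2.7 units further apart.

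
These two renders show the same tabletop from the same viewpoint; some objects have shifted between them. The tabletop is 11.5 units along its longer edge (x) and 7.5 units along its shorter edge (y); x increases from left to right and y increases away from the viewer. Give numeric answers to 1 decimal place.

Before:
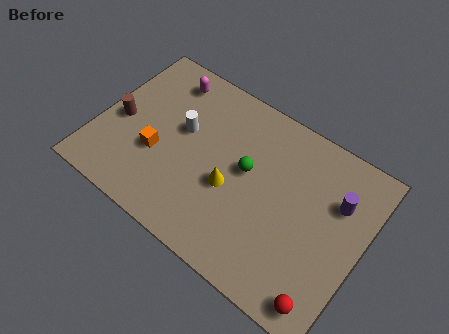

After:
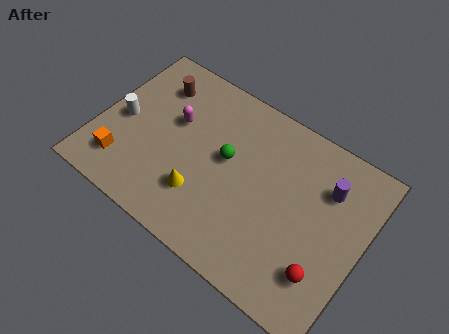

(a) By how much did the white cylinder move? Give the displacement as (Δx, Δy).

(-2.5, -0.9)

The white cylinder started near (3.5, 4.4) and ended near (1.0, 3.5).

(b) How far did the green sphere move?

0.9

From (6.4, 4.2) to (5.5, 4.2), the green sphere covered √(0.9² + 0.0²) ≈ 0.9 units.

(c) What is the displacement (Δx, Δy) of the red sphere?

(-0.3, 1.0)

The red sphere was at about (10.5, 0.9) and moved to about (10.2, 1.9).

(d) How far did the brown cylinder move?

2.6

The brown cylinder moved from about (0.9, 3.4) to (2.0, 5.8), a distance of √(1.1² + 2.4²) ≈ 2.6.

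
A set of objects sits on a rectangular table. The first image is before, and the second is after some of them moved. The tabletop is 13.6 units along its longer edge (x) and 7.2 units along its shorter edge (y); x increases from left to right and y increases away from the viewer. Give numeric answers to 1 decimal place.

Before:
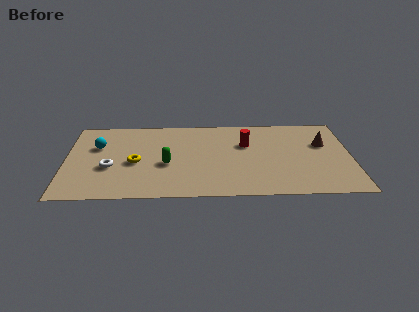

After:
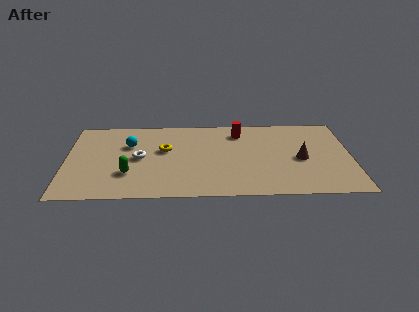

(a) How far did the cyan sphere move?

1.5

The cyan sphere moved from about (1.5, 4.7) to (3.0, 4.8), a distance of √(1.5² + 0.1²) ≈ 1.5.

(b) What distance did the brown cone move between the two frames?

1.7

The brown cone moved from about (12.3, 4.6) to (11.2, 3.3), a distance of √(1.1² + 1.3²) ≈ 1.7.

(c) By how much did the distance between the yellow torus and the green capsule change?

+1.2

They were about 1.5 units apart before and 2.7 after — 1.2 units further apart.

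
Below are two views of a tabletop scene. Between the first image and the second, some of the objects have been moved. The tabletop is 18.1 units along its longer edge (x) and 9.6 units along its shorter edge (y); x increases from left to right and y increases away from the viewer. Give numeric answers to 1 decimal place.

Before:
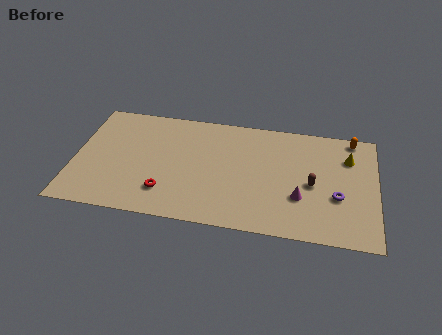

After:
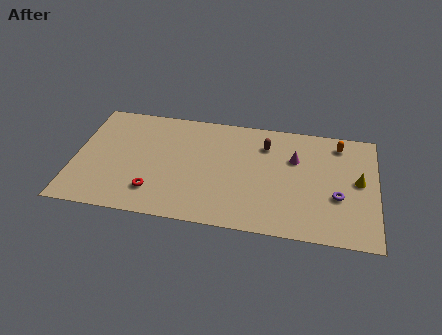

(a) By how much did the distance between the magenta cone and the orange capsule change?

-3.2

Before: roughly 6.3 units apart; after: 3.1. That's 3.2 units closer together.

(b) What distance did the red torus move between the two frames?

0.7

The red torus was near (5.6, 2.3) before and (4.9, 2.2) after, so it travelled √(0.7² + 0.1²) ≈ 0.7 units.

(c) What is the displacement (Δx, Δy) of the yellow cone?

(0.6, -1.9)

The yellow cone was at about (16.4, 7.0) and moved to about (17.0, 5.1).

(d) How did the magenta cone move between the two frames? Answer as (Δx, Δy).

(-0.4, 3.2)

The magenta cone was at about (13.6, 3.2) and moved to about (13.2, 6.4).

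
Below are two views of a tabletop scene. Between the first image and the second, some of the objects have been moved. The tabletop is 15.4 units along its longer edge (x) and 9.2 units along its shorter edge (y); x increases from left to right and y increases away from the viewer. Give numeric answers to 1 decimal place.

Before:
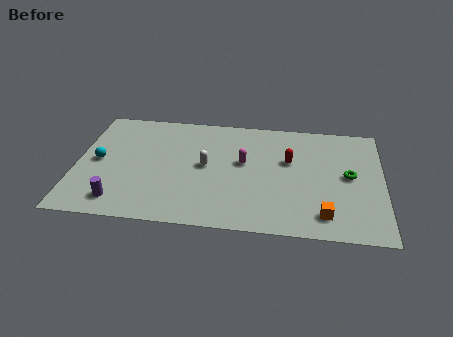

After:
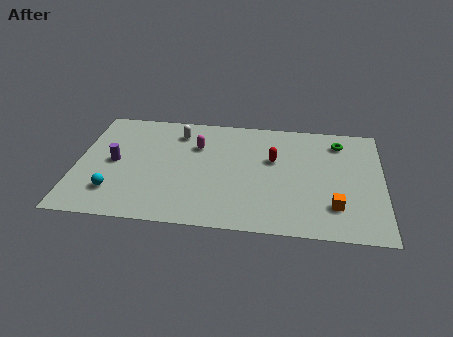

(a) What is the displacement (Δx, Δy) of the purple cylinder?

(-0.4, 3.1)

From the two frames, the purple cylinder sits at roughly (2.3, 1.5) before and (1.9, 4.6) after.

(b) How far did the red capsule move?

0.8

The red capsule moved from about (10.7, 5.7) to (9.9, 5.7), a distance of √(0.8² + 0.0²) ≈ 0.8.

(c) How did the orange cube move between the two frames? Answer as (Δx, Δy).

(0.5, 0.7)

The orange cube started near (12.5, 1.6) and ended near (13.0, 2.3).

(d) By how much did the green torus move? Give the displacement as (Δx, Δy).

(-0.5, 2.7)

The green torus started near (13.7, 4.8) and ended near (13.2, 7.5).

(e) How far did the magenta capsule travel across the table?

2.6

The magenta capsule moved from about (8.4, 5.3) to (6.0, 6.4), a distance of √(2.4² + 1.1²) ≈ 2.6.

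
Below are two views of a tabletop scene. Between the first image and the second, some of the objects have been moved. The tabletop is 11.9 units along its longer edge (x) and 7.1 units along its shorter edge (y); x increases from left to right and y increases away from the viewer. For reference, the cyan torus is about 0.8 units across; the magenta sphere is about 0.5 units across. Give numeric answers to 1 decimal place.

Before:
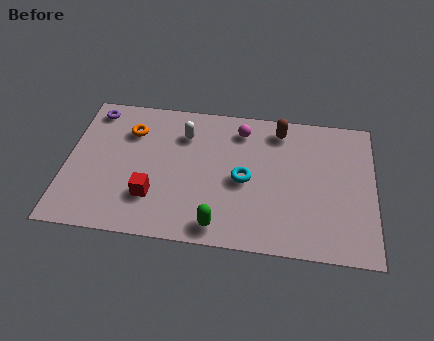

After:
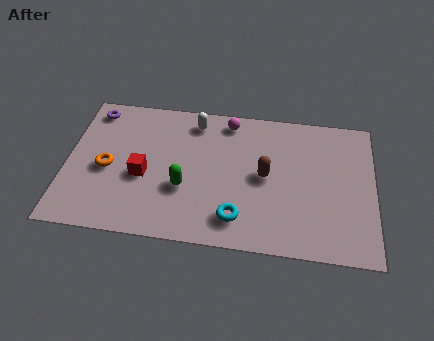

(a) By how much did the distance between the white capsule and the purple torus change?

+0.3

They were about 3.7 units apart before and 4.0 after — 0.3 units further apart.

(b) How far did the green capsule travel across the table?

2.2

The green capsule moved from about (6.0, 0.9) to (4.6, 2.6), a distance of √(1.4² + 1.7²) ≈ 2.2.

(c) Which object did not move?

the purple torus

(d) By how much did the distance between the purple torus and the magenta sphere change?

-0.5

Before: roughly 5.8 units apart; after: 5.3. That's 0.5 units closer together.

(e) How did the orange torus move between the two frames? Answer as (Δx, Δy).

(-0.8, -2.0)

From the two frames, the orange torus sits at roughly (2.4, 5.2) before and (1.6, 3.2) after.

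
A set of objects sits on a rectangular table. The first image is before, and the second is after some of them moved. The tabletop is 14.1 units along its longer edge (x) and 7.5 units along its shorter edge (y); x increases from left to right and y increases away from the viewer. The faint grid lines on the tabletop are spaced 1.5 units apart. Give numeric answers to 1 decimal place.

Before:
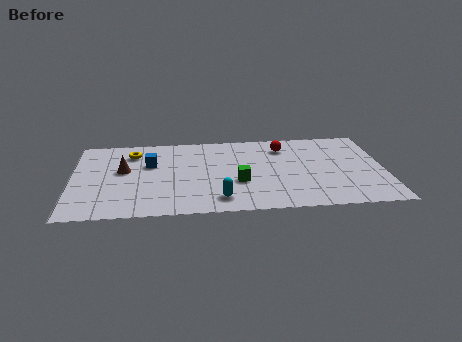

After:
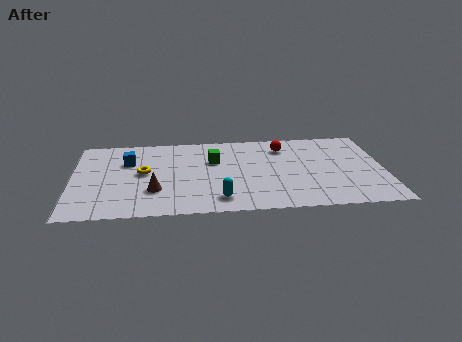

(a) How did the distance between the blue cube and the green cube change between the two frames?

-0.6

The distance was about 4.5 in the first image and 3.9 in the second, so they moved 0.6 units closer together.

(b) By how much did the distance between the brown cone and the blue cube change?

+1.7

Before: roughly 1.3 units apart; after: 3.0. That's 1.7 units further apart.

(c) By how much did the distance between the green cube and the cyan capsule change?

+1.9

They were about 1.7 units apart before and 3.6 after — 1.9 units further apart.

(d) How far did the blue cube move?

1.0

The blue cube moved from about (3.5, 4.8) to (2.5, 5.1), a distance of √(1.0² + 0.3²) ≈ 1.0.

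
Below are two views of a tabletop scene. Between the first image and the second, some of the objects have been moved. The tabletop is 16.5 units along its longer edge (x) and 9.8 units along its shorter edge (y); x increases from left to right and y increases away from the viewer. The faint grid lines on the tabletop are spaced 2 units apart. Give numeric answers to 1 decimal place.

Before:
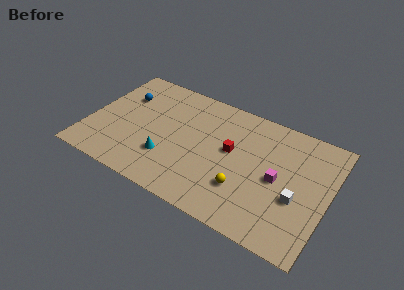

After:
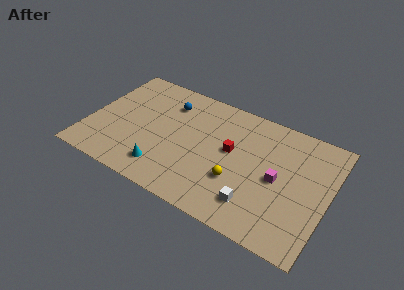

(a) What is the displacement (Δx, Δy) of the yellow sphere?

(-0.5, 0.4)

The yellow sphere was at about (11.0, 2.9) and moved to about (10.5, 3.3).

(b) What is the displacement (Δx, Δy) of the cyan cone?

(-0.1, -1.0)

From the two frames, the cyan cone sits at roughly (5.7, 2.9) before and (5.6, 1.9) after.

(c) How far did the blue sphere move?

3.2

The blue sphere was near (2.0, 6.8) before and (5.1, 7.5) after, so it travelled √(3.1² + 0.7²) ≈ 3.2 units.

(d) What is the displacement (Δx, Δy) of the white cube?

(-2.6, -1.7)

From the two frames, the white cube sits at roughly (14.5, 3.8) before and (11.9, 2.1) after.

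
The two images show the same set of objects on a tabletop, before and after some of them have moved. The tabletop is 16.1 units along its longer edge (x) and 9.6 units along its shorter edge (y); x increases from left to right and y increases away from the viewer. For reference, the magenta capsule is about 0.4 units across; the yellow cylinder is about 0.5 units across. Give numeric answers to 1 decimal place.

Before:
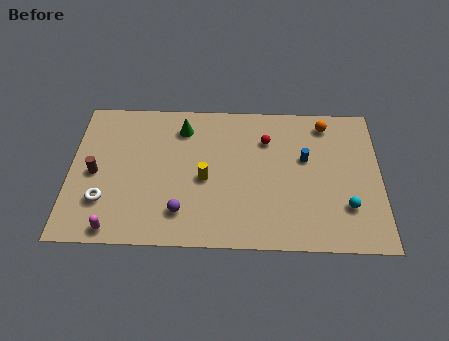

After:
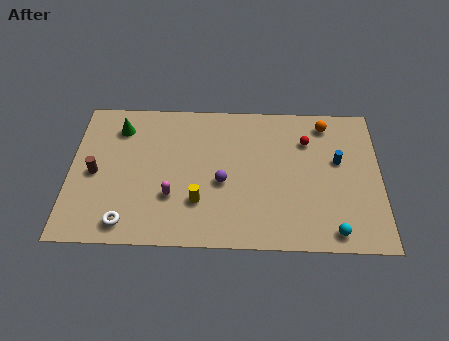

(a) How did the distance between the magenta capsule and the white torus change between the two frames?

+1.0

The distance was about 1.9 in the first image and 2.9 in the second, so they moved 1.0 units further apart.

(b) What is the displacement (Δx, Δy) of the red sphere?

(2.1, 0.0)

The red sphere was at about (10.2, 7.0) and moved to about (12.3, 7.0).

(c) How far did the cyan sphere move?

1.7

The cyan sphere moved from about (14.3, 2.7) to (13.6, 1.1), a distance of √(0.7² + 1.6²) ≈ 1.7.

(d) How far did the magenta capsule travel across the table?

3.6

From (2.4, 0.9) to (5.3, 3.1), the magenta capsule covered √(2.9² + 2.2²) ≈ 3.6 units.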